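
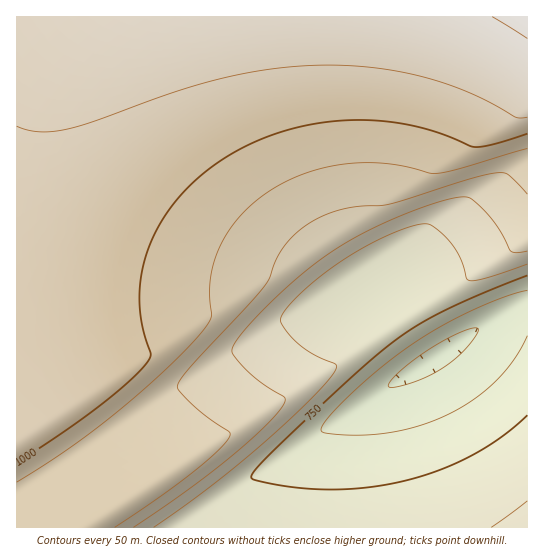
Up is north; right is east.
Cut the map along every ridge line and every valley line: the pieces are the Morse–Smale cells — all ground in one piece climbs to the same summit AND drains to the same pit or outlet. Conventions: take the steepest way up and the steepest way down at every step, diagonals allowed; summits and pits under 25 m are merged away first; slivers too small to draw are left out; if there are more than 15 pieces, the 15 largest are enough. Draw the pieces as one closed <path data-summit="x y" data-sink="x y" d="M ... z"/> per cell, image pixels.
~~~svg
<path data-summit="527 17" data-sink="434 357" d="M527 16l-511 1 1 511 264 0 2-31 5-32 4-12 6-6 183-120 32-20 15-6z"/><path data-summit="527 527" data-sink="434 357" d="M527 301l-14 6-32 20-183 120-6 6-4 12-5 32-2 30 246 1z"/>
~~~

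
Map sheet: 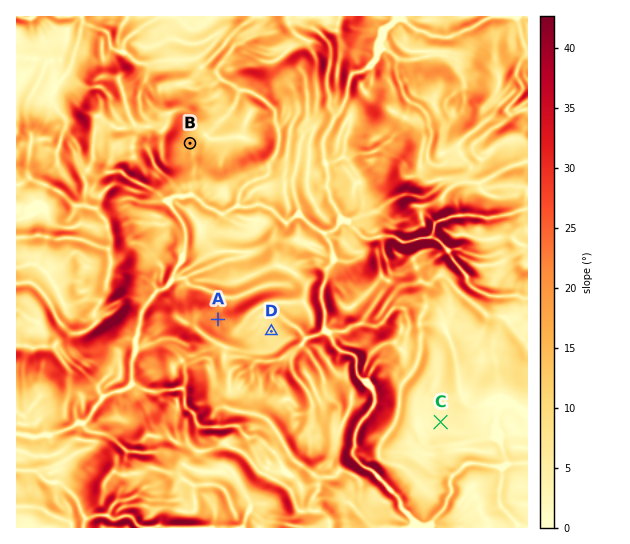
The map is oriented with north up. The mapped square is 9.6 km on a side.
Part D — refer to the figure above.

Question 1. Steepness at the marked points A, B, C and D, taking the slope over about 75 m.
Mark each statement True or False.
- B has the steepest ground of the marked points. False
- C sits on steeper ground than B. False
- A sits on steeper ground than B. True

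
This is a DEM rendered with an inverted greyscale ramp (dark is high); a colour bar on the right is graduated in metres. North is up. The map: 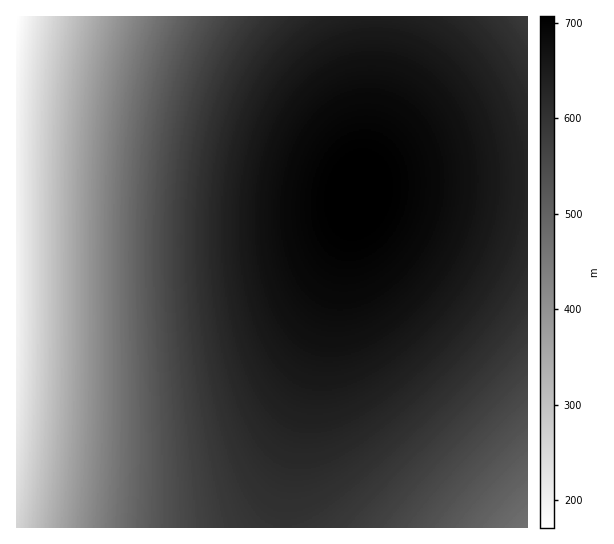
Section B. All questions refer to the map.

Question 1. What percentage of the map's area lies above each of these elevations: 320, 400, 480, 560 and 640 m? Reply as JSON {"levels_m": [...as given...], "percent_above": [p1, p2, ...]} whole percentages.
{"levels_m": [320, 400, 480, 560, 640], "percent_above": [91, 85, 77, 64, 33]}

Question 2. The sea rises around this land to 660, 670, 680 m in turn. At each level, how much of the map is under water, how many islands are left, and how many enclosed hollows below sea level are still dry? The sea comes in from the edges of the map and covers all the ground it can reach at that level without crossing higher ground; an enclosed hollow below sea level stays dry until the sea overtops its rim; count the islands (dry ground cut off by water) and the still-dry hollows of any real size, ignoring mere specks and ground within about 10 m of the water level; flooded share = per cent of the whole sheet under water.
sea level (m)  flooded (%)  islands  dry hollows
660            77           1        0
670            82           1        0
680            87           1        0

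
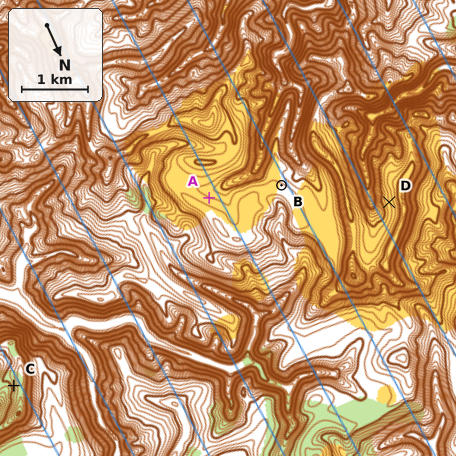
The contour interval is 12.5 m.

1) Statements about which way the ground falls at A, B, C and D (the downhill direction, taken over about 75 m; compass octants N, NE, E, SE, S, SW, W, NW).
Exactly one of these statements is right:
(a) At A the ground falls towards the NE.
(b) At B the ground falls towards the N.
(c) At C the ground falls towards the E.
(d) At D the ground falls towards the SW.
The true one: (c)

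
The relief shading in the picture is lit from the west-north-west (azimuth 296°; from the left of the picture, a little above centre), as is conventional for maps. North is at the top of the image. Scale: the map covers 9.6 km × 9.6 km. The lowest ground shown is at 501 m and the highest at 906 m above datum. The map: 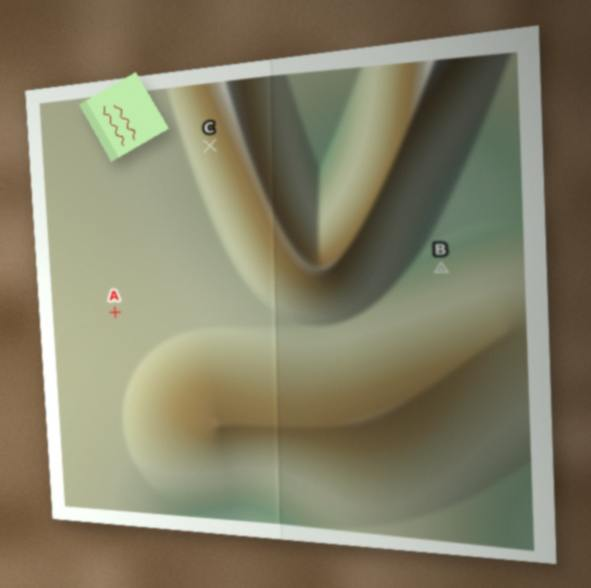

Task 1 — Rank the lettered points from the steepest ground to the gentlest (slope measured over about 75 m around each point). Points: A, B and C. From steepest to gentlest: C B A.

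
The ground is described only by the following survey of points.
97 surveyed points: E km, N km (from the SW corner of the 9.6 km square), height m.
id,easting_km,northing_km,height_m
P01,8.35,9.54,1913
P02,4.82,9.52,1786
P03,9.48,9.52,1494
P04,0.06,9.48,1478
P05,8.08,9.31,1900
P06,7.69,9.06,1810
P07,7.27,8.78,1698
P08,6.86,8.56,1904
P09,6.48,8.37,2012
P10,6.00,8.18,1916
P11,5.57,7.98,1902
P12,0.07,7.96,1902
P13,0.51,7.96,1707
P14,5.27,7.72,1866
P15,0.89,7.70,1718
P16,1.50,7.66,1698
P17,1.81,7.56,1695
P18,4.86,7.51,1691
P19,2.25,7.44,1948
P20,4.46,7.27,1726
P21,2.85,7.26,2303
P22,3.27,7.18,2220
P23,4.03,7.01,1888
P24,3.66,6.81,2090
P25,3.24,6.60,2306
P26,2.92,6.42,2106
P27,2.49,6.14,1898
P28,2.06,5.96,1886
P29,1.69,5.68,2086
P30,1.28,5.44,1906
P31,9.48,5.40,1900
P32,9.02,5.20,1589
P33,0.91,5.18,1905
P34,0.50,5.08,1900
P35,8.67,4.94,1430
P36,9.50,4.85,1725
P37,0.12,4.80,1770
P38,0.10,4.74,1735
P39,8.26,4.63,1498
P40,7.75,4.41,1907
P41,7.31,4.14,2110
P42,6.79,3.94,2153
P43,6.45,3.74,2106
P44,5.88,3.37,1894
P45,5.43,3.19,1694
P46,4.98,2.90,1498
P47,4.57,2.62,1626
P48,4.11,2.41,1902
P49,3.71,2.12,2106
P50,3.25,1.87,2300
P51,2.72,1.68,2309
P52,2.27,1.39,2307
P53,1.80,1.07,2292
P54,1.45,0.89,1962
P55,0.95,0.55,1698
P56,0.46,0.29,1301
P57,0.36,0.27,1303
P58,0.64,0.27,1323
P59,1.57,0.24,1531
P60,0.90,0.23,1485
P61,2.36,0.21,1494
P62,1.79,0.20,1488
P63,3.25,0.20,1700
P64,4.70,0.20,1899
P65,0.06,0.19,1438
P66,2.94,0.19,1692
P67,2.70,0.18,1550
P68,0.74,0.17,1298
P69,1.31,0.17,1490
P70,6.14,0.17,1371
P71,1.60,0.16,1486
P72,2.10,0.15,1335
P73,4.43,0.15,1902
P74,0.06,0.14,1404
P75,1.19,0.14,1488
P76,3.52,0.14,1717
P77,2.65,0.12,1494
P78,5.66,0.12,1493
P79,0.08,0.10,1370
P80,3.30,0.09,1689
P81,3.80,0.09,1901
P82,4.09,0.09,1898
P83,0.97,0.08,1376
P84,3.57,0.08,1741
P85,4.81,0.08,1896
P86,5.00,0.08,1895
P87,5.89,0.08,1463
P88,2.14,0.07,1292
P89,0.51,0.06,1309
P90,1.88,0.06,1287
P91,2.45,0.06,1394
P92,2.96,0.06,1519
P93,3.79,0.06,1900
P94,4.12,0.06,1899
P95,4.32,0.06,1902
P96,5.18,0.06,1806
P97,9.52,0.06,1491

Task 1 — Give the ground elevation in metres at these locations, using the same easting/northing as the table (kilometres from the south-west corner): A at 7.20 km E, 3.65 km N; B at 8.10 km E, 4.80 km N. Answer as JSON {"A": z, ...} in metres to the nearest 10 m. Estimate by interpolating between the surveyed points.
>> {"A": 2110, "B": 1510}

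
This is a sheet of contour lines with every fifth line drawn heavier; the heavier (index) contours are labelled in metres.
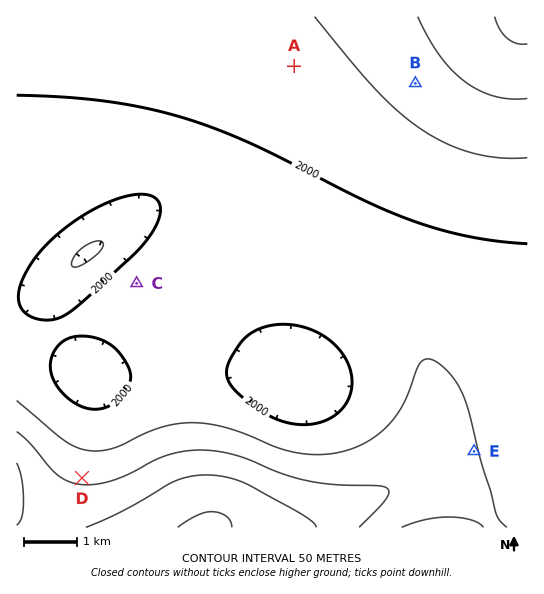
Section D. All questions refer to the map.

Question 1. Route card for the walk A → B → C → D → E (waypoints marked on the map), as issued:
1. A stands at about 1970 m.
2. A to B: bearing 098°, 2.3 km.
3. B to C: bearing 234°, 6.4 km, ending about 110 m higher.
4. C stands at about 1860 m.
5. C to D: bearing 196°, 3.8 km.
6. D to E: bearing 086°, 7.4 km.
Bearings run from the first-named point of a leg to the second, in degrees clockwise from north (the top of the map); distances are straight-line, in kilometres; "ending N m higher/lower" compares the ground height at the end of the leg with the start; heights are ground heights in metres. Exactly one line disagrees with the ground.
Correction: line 4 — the height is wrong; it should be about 2040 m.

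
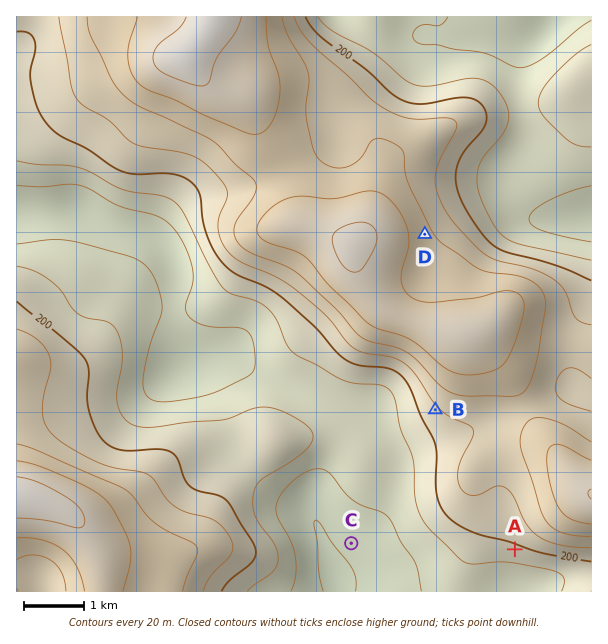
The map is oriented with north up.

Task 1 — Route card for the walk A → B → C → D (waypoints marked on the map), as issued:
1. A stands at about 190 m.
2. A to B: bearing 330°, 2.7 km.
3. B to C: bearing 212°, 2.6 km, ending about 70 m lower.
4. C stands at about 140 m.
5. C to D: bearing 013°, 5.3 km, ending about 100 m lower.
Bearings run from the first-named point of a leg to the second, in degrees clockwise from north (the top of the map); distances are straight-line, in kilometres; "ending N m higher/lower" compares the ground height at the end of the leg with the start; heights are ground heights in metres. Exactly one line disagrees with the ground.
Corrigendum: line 5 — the sense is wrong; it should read higher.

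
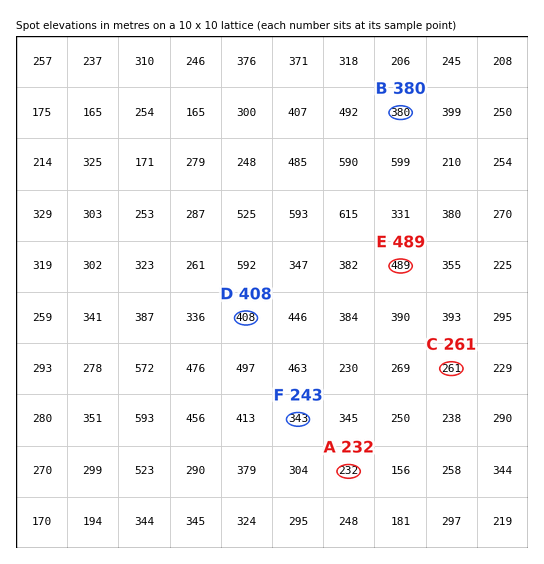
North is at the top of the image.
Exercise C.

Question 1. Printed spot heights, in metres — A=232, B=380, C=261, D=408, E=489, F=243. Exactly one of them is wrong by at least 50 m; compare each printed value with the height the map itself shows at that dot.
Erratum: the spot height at F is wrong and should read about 343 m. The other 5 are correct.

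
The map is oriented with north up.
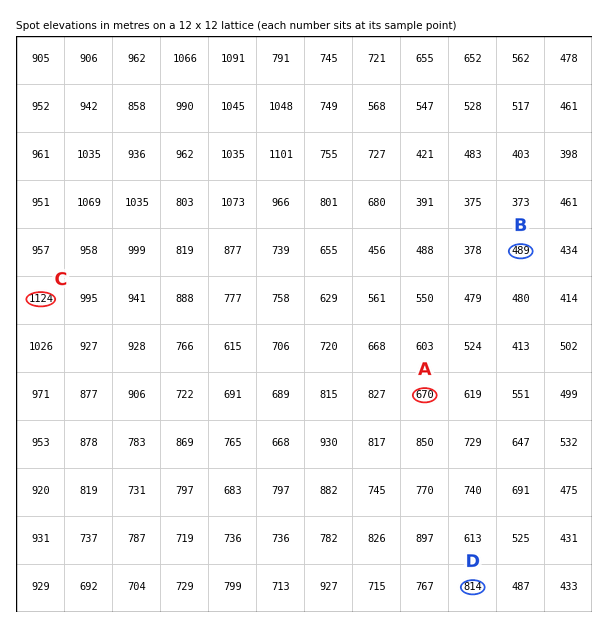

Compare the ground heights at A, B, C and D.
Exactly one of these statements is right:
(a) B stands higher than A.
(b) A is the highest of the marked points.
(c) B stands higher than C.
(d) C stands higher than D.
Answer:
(d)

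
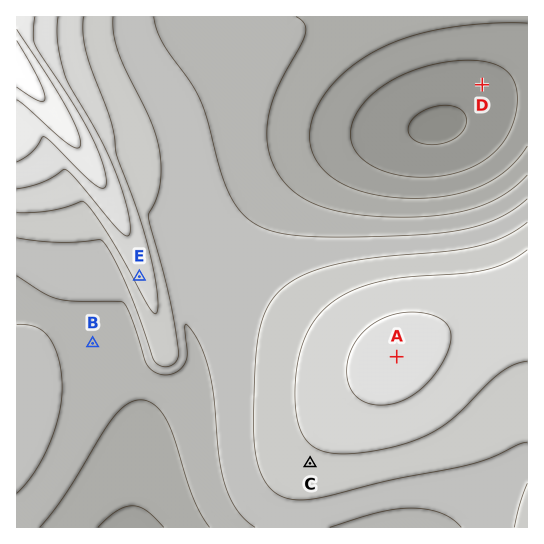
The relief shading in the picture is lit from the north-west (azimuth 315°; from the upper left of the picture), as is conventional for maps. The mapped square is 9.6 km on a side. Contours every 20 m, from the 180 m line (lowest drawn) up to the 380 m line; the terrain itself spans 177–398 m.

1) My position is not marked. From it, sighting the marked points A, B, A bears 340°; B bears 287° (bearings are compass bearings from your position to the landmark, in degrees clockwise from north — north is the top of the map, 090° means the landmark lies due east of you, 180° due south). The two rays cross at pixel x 429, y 446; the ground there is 295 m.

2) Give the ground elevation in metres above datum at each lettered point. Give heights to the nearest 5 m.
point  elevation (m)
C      295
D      190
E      305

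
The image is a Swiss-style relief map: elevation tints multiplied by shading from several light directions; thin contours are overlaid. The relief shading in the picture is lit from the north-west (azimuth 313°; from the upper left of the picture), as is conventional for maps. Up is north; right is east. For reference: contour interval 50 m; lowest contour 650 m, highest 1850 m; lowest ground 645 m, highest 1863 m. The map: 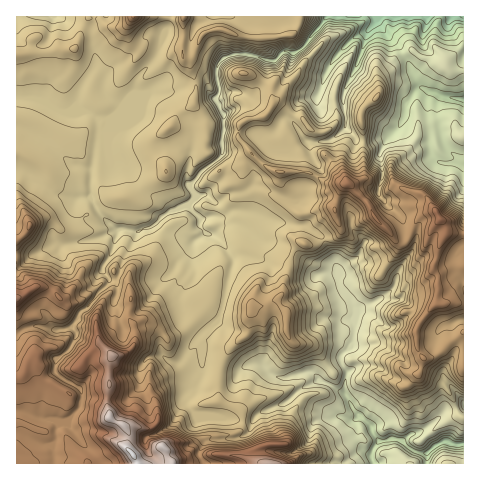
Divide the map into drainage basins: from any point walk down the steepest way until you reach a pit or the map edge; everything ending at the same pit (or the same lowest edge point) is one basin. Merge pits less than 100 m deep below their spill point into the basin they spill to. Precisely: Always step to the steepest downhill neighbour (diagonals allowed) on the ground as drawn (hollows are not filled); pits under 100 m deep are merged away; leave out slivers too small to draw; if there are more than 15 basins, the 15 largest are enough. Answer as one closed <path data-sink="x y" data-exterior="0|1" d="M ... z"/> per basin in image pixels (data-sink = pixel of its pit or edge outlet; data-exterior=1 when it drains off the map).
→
<path data-sink="463 17" data-exterior="1" d="M463 16l-374 0-15 33-17 0-7 3-34 3 1 409 243-1-16-6-14-2-22 0-12 7-19-2 9-3 15-16 7-4 24-2 9-5 1-18-5-4-20-6 1-23 3-16 9-14 18-16 4-25 14-3 16-11 8-36 6-12 4-2 15 1 25-13-6-26 8-18 5-5 7 1 7-4 4-5-4-63 18-18 0-19 20-19 10-5 4 0 10 7 21 6 7 7 12 0z"/><path data-sink="463 444" data-exterior="1" d="M348 183l-6 5-8 18 6 26-25 13-15-1-4 2-6 12-8 36-16 11-14 3-4 25-18 16-9 14-3 16-1 23 20 6 5 4-1 18-9 5-24 2-7 4-15 16-6 2 16 3 12-7 22 0 14 2 16 7 204-1 0-130-15 9-11 12-11 5-7-5-4-15 0-10 4-7 17-22 1-22-4-7 0-7 7-22 5-11-1-4-10-16-7 1-11 8-9 19-4 5-5 0-24-26-8-16z"/><path data-sink="463 99" data-exterior="1" d="M413 51l-14 5-20 19 0 19-18 18 4 63-4 5-11 5 17 17 8 16 24 26 5 0 4-5 11-21 14-7 4 2 10 19 17 2 0-163-13 0-7-7-21-6z"/><path data-sink="54 17" data-exterior="1" d="M88 16l-71 0-1 38 26-1 15-4 17 0 3-3z"/>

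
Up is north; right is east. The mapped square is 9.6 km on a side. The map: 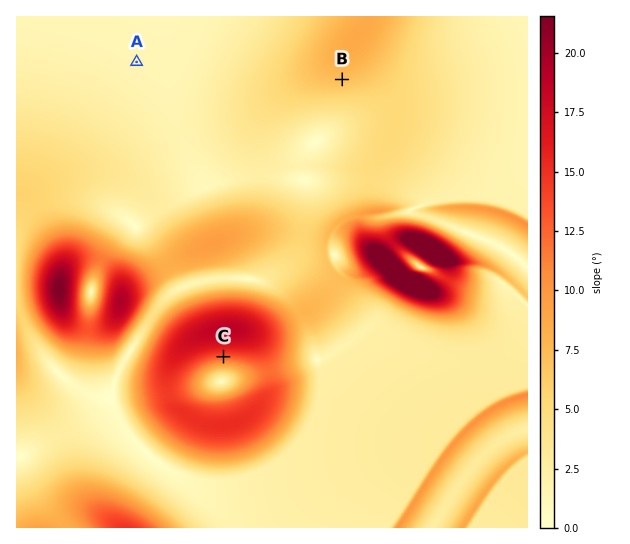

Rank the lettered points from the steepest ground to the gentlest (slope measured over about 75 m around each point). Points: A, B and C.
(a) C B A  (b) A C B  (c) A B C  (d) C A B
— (a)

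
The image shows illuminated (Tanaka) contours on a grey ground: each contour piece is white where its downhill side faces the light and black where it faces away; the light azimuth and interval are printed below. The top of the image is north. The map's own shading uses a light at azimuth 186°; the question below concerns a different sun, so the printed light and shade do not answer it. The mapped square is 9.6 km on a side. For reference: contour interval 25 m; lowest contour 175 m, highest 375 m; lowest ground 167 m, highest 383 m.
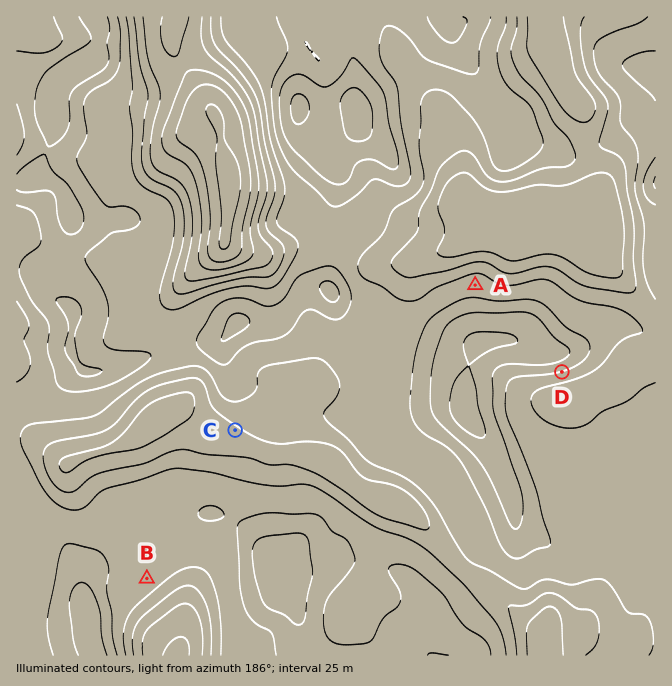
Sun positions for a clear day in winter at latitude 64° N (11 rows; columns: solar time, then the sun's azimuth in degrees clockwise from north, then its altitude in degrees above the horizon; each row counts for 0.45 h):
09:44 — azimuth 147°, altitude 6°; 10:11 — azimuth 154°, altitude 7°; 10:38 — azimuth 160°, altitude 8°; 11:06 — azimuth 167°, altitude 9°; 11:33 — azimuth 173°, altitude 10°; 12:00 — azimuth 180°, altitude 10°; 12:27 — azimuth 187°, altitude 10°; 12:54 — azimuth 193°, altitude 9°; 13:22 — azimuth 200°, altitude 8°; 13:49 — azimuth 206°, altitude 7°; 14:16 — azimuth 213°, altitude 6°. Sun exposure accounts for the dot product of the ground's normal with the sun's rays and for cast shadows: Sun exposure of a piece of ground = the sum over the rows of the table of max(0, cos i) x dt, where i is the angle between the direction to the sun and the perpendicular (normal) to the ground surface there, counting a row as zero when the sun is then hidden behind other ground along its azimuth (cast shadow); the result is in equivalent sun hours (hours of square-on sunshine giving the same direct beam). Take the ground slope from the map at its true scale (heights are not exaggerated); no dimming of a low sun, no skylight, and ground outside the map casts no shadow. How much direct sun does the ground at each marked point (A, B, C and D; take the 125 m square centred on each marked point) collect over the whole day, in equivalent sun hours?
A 0.5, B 0.8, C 0.9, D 1.4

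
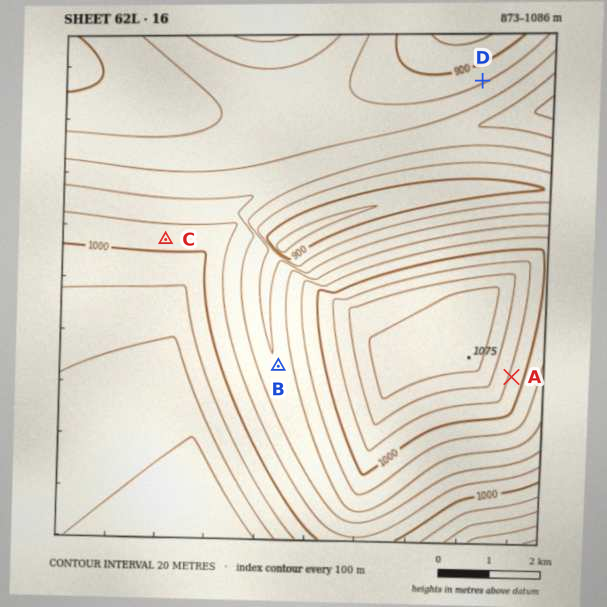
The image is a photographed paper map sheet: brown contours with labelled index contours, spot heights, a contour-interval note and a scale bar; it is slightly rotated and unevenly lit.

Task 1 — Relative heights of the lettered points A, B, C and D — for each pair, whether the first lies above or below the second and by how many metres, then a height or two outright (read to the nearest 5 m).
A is above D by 95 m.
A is above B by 75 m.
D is below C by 70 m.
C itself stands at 990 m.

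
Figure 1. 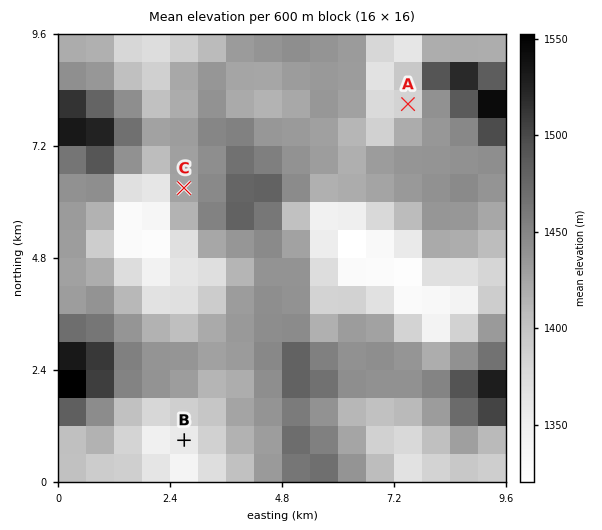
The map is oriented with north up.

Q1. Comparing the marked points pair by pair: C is higher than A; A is higher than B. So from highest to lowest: C A B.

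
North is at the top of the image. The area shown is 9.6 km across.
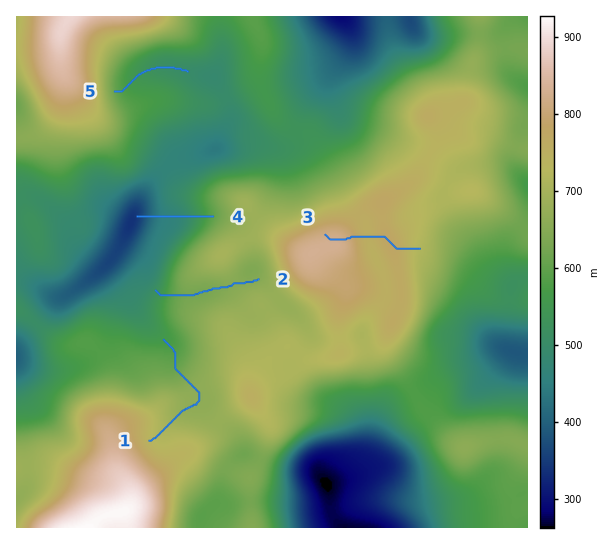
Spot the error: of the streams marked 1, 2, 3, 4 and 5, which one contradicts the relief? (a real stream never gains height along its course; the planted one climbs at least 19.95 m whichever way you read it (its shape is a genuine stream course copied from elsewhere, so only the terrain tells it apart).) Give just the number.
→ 3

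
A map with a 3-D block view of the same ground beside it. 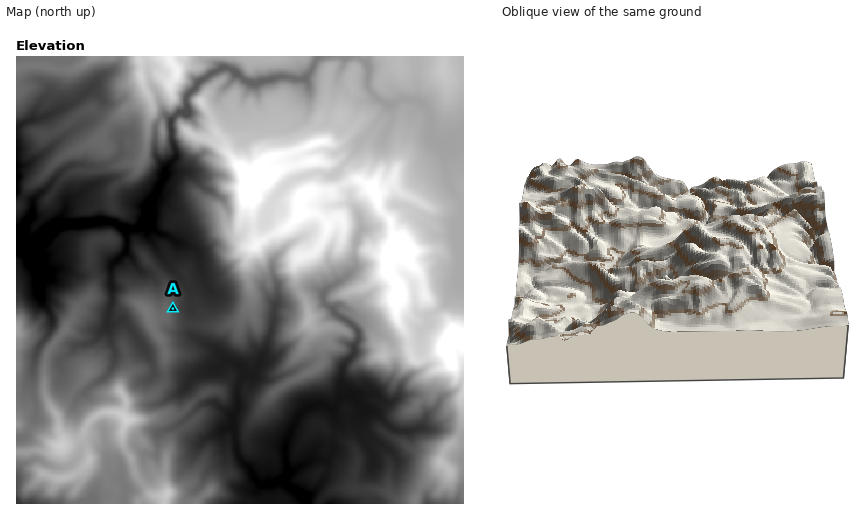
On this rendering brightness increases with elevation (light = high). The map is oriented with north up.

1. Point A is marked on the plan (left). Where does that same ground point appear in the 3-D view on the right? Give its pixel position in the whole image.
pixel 652 225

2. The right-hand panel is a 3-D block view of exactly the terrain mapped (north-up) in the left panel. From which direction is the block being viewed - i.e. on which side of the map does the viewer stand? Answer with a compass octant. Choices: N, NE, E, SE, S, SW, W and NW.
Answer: E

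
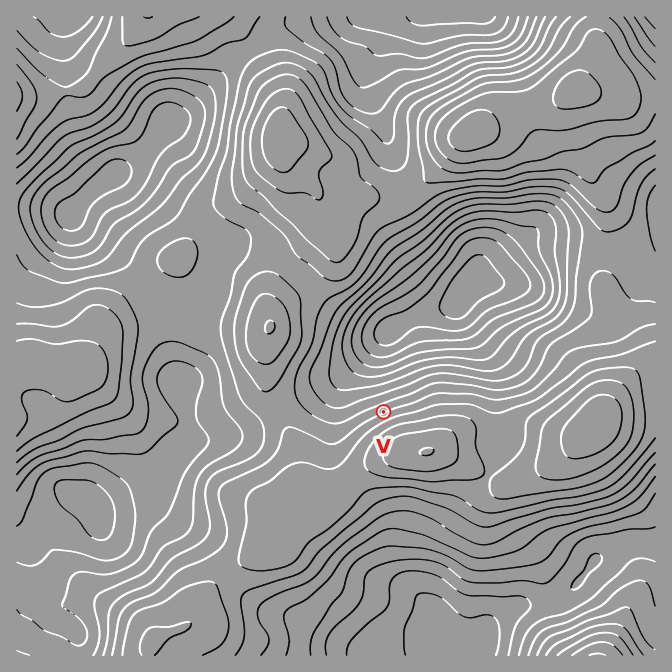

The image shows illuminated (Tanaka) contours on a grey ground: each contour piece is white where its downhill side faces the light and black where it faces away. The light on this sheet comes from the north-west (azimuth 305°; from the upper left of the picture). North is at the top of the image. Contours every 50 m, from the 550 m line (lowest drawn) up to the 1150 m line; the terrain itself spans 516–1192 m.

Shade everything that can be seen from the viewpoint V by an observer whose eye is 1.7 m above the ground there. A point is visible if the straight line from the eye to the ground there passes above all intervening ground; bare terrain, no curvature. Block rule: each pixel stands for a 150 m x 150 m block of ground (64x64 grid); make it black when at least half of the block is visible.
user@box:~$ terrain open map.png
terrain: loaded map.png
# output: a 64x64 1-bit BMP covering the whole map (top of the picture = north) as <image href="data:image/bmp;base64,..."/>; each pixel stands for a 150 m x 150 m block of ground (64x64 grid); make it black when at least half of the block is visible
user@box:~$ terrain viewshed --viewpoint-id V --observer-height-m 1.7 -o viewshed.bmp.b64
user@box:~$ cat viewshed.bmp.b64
<image width="64" height="64" href="data:image/bmp;base64,Qk0+AgAAAAAAAD4AAAAoAAAAQAAAAEAAAAABAAEAAAAAAAACAAATCwAAEwsAAAIAAAAAAAAA////AAAAAAAAAAAAAAAAAAAAAAAAAAAAAAAAAAAAAAAAAAAAAAAAAAAAAAAAAAAAAAAAAAAAAAAAAAAAAAAAAAAAAAAAAAAAAAAAAAAAAAAAAAAAAAAAAAAAAAAAAAAAAAAAAAAAAAAAAAAAAAAAAAAAAAAAAAAAAAAAAAAAAAAAAAAAAAAAAAAAAAAAAAAAAAAAAAAAAAAAAAAAAAAAAAAAAAgAAAAAAAAADAAAAADAAAAOAAAAAPgAAB8AAAAA/wAAH4wAAADv4AA//AAAAAfgAH/8AAAAB+AAf/wAAAAD4AB/8YAAAAPAAH/xAAAAA8AAf/AAAAABwAB/8AAAAACAAH/4AAAAAAAAf/+AAAAAAAA//8AD4AAAAD//4APwAAAAH//wA/AAAAAP//8H4AAAAAf////gAAAAD////8AAAAAf////wAAAAA/////gAAAAH/////AAAAA/f///+AAAAHg////4AAAB8D////AAAAPwH///4AAAAfAA///gAAAB+AD//8AAAAD4AH//wAAAADgAf//AAAAAHAD///wAAAAIAP+P/wAAAAAAgA/+AAAAAAAAD/4AAAAAAAAP+AAAAAAAAAfAAAAAAAAAAAAAAAAAAAAAAAAAAAAAAAAAAAAAAAAAAAAAOAAAAAAAAAAYAAAAAAAAAAwAAAAAAAAADAAAAAAAAA=="/>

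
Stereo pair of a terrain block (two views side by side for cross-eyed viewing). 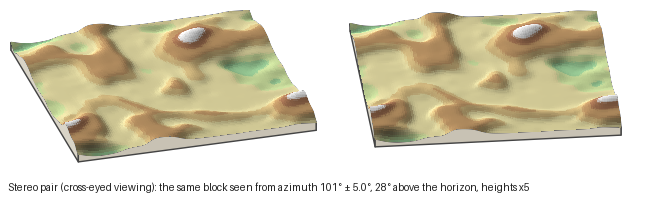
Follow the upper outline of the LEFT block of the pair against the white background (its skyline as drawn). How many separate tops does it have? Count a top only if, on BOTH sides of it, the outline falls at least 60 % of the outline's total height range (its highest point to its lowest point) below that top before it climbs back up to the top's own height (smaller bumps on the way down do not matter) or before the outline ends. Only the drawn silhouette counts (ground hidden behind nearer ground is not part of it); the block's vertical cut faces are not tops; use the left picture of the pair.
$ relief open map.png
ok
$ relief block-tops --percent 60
0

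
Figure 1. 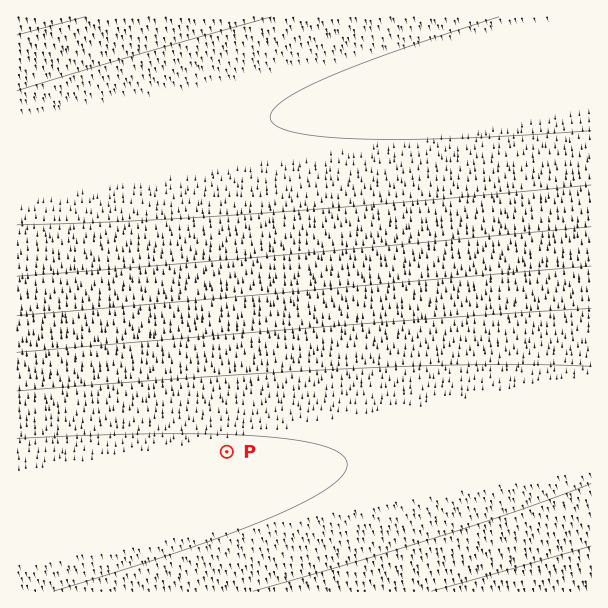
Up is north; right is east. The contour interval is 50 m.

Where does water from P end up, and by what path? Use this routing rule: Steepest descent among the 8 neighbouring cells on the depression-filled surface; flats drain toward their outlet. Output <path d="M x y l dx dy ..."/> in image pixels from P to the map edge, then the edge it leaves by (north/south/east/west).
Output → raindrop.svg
<path d="M227 452l0-314 13-13 15-2 2-1 7 0 2-2 7 0 2-1 7 0 2-2 7 0 2-1 15-2 1-1 8 0 1-2 8 0 1-1 8 0 1-2 8 0 1-1 6 0 2-2 7 0 2-1 16-2 2-1 15-2 1-1 8 0 1-2 8 0 1-1 6 0 2-2 16-1 2-2 6 0 1-1 8 0 1-2 6 0 2-1 16-2 2-1 6 0 1-2 8 0 1-1 6 0 2-2 7 0 2-1 6 0 1-2 8 0 1-1 6 0 2-2 7 0 2-1 15-2 1-1 6 0 2-2 6 0 1-1 8 0 1-2 3 0"/>
exit: east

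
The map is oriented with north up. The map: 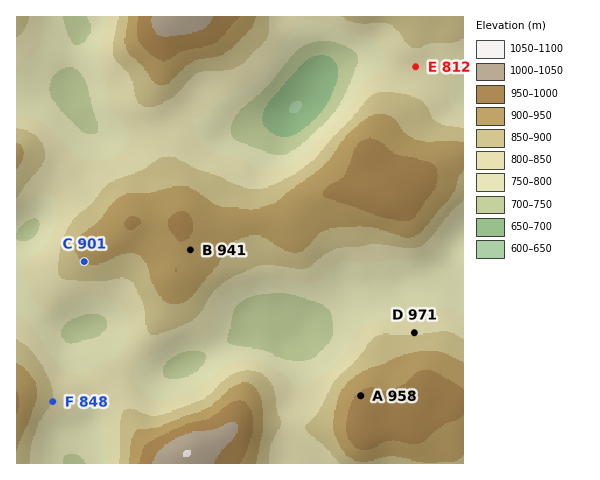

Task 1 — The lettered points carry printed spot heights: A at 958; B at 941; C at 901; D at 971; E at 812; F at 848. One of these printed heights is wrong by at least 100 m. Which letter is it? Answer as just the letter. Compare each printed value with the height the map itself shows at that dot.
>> D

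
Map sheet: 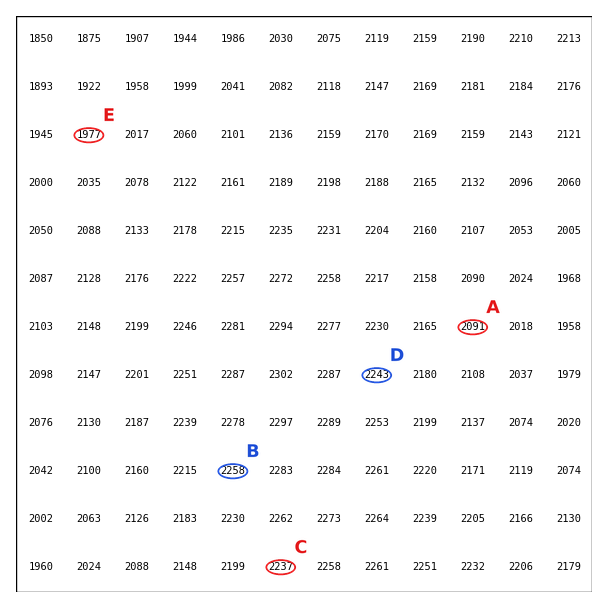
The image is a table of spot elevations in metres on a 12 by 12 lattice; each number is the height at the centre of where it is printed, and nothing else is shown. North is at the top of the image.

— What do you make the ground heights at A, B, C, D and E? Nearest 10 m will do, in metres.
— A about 2090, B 2260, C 2240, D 2240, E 1980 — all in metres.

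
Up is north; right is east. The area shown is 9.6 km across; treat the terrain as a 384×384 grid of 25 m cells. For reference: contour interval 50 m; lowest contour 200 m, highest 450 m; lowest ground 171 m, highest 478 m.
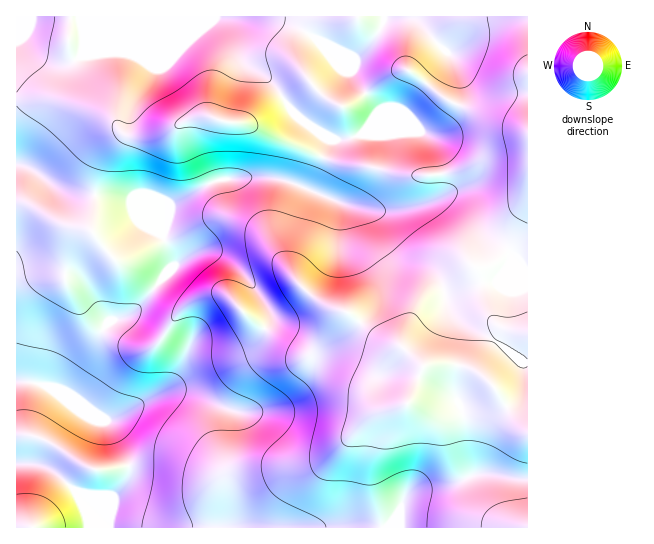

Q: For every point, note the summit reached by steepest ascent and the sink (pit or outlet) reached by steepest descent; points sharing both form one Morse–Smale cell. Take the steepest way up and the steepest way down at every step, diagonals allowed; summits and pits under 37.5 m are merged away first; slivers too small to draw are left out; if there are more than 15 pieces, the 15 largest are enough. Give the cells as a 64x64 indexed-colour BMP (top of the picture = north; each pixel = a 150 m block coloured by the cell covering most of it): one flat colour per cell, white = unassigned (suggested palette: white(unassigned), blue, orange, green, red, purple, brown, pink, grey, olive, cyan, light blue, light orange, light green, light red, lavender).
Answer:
<image width="64" height="64" href="data:image/bmp;base64,Qk12CAAAAAAAAHYAAAAoAAAAQAAAAEAAAAABAAQAAAAAAAAIAAATCwAAEwsAABAAAAAAAAAA////ALR3HwAOf/8ALKAsACgn1gC9Z5QAS1aMAMJ34wB/f38AIr28AM++FwDox64AeLv/AIrfmACWmP8A1bDFADMzMzMxERERERERERERERERERERERERERERERERERERMzMzMzEREREREREREREREREREREREREREREREREREREzMzMzMRERERERERERERERERERERERERERERERERERETMzMzMRERERERERERERERERERERERERERERERERERERMzMzMxEREREREREREREREREREREREREREREREREREREzMzMRERERERERERERERERERERERERERERERERERERETMzMRERERERERERERERERERERERERERERERERERERERMzMRERERERERERERERERERERERERERERERERERERERERERERERERERERERERERERERERERERERERERERERERERERERERERERERERERERERERERERERERERERERERERERERERERERERERERERERERERERERERERERERERERERERERERERERERERERERERERERERERERERERERERERERERERERERERERERERERERERERERERERERERERERERERERERERERERERERERERERERERERERERERERERERERERERERERERERERERERERERERERERERERERERERERERERERERERERERERERERERERERERERERERERERERERERERERERERERERERERERERERERERERERERERERERERERERERERERERERERERERERERERERERERERERERERERERERERERERERERERERERERERERERERERERERERERERERERERERERERERERERERERERERERERERERERERERERERERERERERERERERERERERERERERERERERERERERERERERERERERERERERERERERERERERERERERERERERERERERERERERERERERERERERERERERERERERERERERERERERERERERERERERERERERERERERERERERERERERERERERERERERERERERERERERERERERERERERERERERERERERERERERERERERERERERERERERERERERERERERERERERERERERERERERERERERERERERERERERERERERERERERERERERERERERERERERERERERERERERERERERERERERERERERERERERERERERERERERERERERERERERERERERERERERERERERERERERERERERERERERERERERERERERERERERERERERERERERERERERERERERERERERERERERERERERERERERERERERERERERERERERERERERERERERERERERERERERERERERERERERERERERERERERERERERERERERERERERERERERERERERERERERERERERERERERERERERERERERERERERERERERERERERERERERERERERERERERERERERERERERERERERERERERERERERERERERERERERERERERERERERERERERERERERERERERERERERERERERERERERERERERERERERERERERESIRERERERERERERERERERERERERERERERERERERERESIhERERERERERERERERERERERERERERERERERERERESIiERERERERERERERERERERERERERERERERERERERERIiIhEREREREREREREREREREREREREREREREREREREiIiIiIREREREREREREREREREREREREREREREREiIiIiIiIiIiIREREREREREREREREREREREREREREREiIiIiIiIiIiIiIhERERIiIRERERERERERERERERERIiIiIiIiIiIiIiIiIiIiIiIiERERERERERERERERESIiIiIiIiIiIiIiIiIiIiIiIiIRERERERERERERERERIiIiIiIiIiIiIiIiIiIiIiIiIhEREREREREREREREREiIiIiIiIiIiIiIiIiIiIiIiIiIRERERERERERERERESIiIiIiIiIiIiIiIiIiIiIiIiIhERERERERERERERERIiIiIiIiIiIiIiIiIiIiIiIiIhEREREREREREREREREiIiIiIiIiIiIiIiIiIiIiIiIRERERERERERERERERESIiIiIiIiIiIiIiIiIiIiIiIRERERERERERERERERERIiIiIiIiIiIiIiIiIiIiIiIREREREREREREREREREREiIiIiIiIiIiIiIiIiIiIiIhERERERERERERERERERESIiIiIiIiIiIiIiIiIiIiIhERERERERERERERERERERIiIiIiIiIiIiIiIiIiIiIhEREREREREREREREREREREiIiIiIiIiIiIiIiIiIiIhERERERERERERERERERERESIiIiIiIiIiIiIiIiIiIRERERERERERERERERERERERIiIREiIiIiIiIiIiIiIREREREREREREREREREREREREiEREREREREiIiIiIiIhERERERERERERERERERERERESEREREREREREiIiIiIhERERERERERERERERERERERERERERERERERERESIiIiERERERERERERERERERERERERERERERERERERERESIiERERERERERERERERERERERERERERERERERERERERESERERERERERERERERERERERERER"/>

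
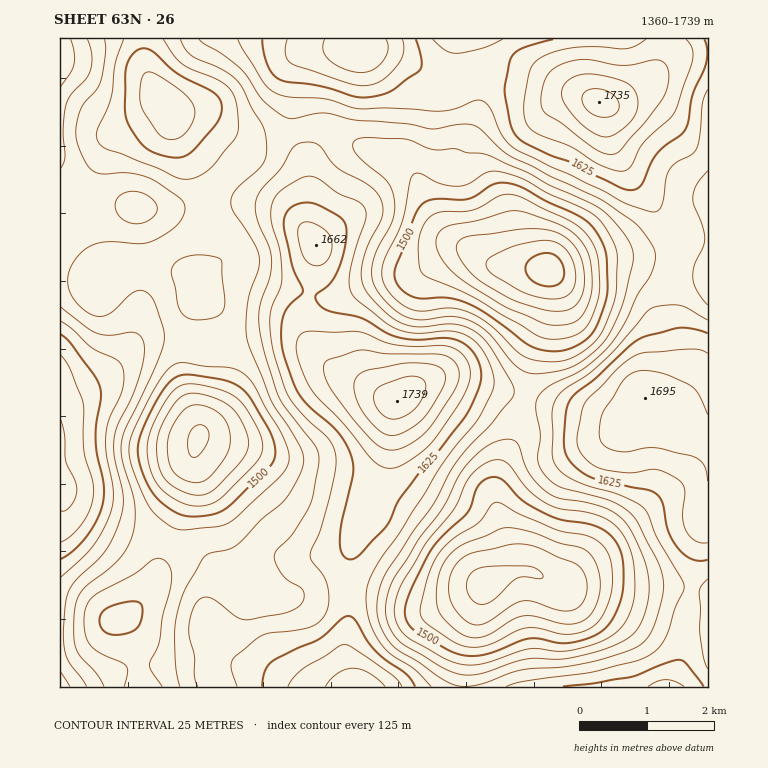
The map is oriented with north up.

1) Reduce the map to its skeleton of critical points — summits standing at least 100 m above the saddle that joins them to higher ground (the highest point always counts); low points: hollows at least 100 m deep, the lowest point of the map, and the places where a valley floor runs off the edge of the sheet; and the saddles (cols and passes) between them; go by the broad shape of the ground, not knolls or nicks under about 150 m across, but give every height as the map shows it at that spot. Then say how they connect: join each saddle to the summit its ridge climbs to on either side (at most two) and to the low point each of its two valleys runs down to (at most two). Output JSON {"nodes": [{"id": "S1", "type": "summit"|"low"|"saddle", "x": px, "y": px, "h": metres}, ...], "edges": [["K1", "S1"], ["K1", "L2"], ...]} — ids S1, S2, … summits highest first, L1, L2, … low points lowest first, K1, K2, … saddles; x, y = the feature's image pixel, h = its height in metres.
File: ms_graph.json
{"nodes": [
{"id": "S1", "type": "summit", "x": 397, "y": 399, "h": 1739},
{"id": "S2", "type": "summit", "x": 599, "y": 102, "h": 1735},
{"id": "S3", "type": "summit", "x": 645, "y": 398, "h": 1695},
{"id": "S4", "type": "summit", "x": 67, "y": 487, "h": 1679},
{"id": "L1", "type": "low", "x": 547, "y": 269, "h": 1360},
{"id": "L2", "type": "low", "x": 486, "y": 585, "h": 1392},
{"id": "L3", "type": "low", "x": 199, "y": 438, "h": 1396},
{"id": "K1", "type": "saddle", "x": 348, "y": 590, "h": 1614},
{"id": "K2", "type": "saddle", "x": 674, "y": 261, "h": 1584},
{"id": "K3", "type": "saddle", "x": 294, "y": 131, "h": 1571},
{"id": "K4", "type": "saddle", "x": 525, "y": 398, "h": 1570},
{"id": "K5", "type": "saddle", "x": 206, "y": 201, "h": 1539},
{"id": "K6", "type": "saddle", "x": 169, "y": 539, "h": 1532}],
"edges": [["K1", "S1"], ["K1", "L2"], ["K1", "L3"], ["K2", "S2"], ["K2", "S3"], ["K2", "L1"], ["K3", "S1"], ["K3", "S2"], ["K3", "L1"], ["K3", "L3"], ["K4", "S1"], ["K4", "S3"], ["K4", "L1"], ["K4", "L2"], ["K5", "S1"], ["K5", "S4"], ["K5", "L3"], ["K6", "S1"], ["K6", "S4"], ["K6", "L3"]]}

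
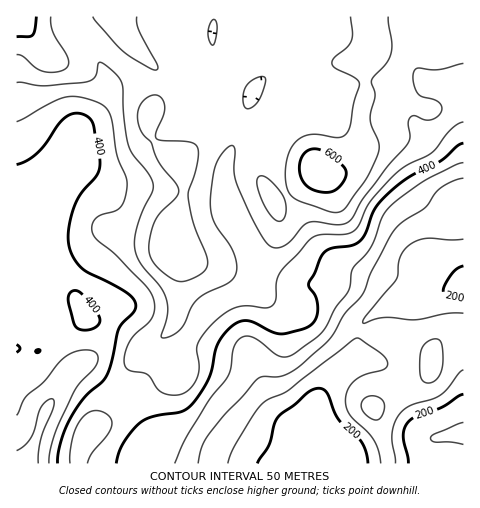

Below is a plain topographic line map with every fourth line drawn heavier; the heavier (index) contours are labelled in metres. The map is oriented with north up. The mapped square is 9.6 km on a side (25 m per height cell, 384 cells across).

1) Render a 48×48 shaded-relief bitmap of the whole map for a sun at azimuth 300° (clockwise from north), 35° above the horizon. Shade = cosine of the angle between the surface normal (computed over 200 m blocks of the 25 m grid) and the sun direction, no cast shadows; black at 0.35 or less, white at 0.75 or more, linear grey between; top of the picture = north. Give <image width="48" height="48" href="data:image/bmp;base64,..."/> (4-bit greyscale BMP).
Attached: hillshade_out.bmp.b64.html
<image width="48" height="48" href="data:image/bmp;base64,Qk32BAAAAAAAAHYAAAAoAAAAMAAAADAAAAABAAQAAAAAAIAEAAATCwAAEwsAABAAAAAAAAAAAAAAABEREQAiIiIAMzMzAERERABVVVUAZmZmAHd3dwCIiIgAmZmZAKqqqgC7u7sAzMzMAN3d3QDu7u4A////AHnP7JdlVmeIhlVmZWZ3d4iIiavKZFeJmHjO/adlVWeIhlVmZWZnd4iIiau5VFeJmVe+/rhlRVZ4dlRWZVZmd4iImaqnRFeImVad/9p1VVZ3dlRWZVZmZ4iJmZmGM1Z4iFWM/+yXZmZndlRWZVVVZ3iZqpl1MjVmd1Vq7/2oh3d2ZUNFZVVVVmeau6l1QzREVlVYzu25mIiHZTI1ZVVVVVeazMqHZUQzRWVGne26mZmYdTIkVVVVREaKvMuYiHZDNHZEe93LmImZhkIkVVZmUzR5q7upmZhkM4dUWL3cuYiamGMjVmd3VDNXmqqqqql1RIhkRYvN24eJmXU0VmeIZDNGeZmZqrqGVYh1RGis3ah3iHZEVWiYdTI0Z4mZmqqXZYmHZVaK3tqHZmZERWiYdUIjV4iZmaqXZpmZh3Z4vdy5dVVUNGiIdlMiRomZmaqod5mamYd4m93bllVUNGeHd2QhJXmqmau6mJmZqpiImrzcp1VlRFd3d3ZCE2iZmau7qomZqpiIiavduGVmVWd3Z4dTIjV4mZqruoiZqpiIiZvMuGVmZmd2Z4h1MjRXeIiJqoiaqpiIiZq7qGVWZ3d2ZniGVDRWd3d3iIiZqpiIiZqql2VVZ3dmVniHZURWd3dmd4mZqpiImaqph2ZmZnd2VWd3dlRFeId2Z4iZmpmImauph3ZmZ3h2VFZmZlQ0Z4h3d4iZqqmZmry6mHZnd4iHVEVWZlMzVnd3d4iZqqmZmrzLmHZneImYZDRVVUMjRWd3d4iZq7qZmszLmHZniJmYZDRVVCIjRWZ3d4iJq7upms3LqGZniJqpdUVVQxEjVWZ3d4iJq7uqq83MqGZniZqpdlZmUgATVmd4iIiJqru6q8zMuXVniaqpd3d3UwACRWZ4iIiJmruqq7zMuXVniauoiIh3UxAAJFVniIiImqqqqru7qXVXiruYmph2ZCAAEjRWd3d4maqrqqqqqGVXmrqZq7l3ZkIQEiM0VXd3iZq7uqqqmGRXmrqZvMqHd2QiIjIiNHd3iJqru6qqqGVWirqZvduYiHZDM0MyNHZmeJmry6qqqYZWeaqZvNuYmZdlVVVDNHZmeJmrzLqZqph2eaqYq8upmph2ZmZURHZmZ4mrzMmHiamHeKqYiqqqqph3d3dkRHdlZ4mrzcp2eJmYeJqpiJmaqph3d4h1RHdlVniazMuGZ4mZiJq6h3iZqph2Z4iGZXdlVWeJrMuXZniZmIm7mHeJqph2Z4mId3dlVWd4m7uodniJmImrqXd4mqh3Z3iIh3dlVWZ4mqqYd3eImIibuod4mZiHd3iId4h2VWZ4mamYd3eImIiKuqmIiIh2Z3h3d5mHZWZ4mZmId3iImYd4mqqZmYdlVoiHZpmXZmeJmYiIiIiJmZh3iaqqqphlVomHZoiHZneJmYd3iIiJmqmHiJqqu7p1RoqYd3d2Z3iJmHd3iIiJmqmIiJmaq7qFVpqod2ZVeIiZmHd3iIiJmamIiIiZq7p1V5qYh1VFeIiZh2d3iIiImZmIiIiJq7p1V5qYiA=="/>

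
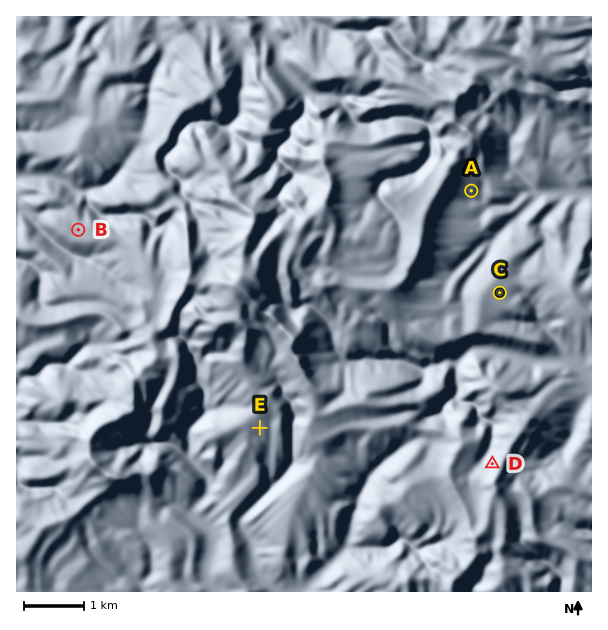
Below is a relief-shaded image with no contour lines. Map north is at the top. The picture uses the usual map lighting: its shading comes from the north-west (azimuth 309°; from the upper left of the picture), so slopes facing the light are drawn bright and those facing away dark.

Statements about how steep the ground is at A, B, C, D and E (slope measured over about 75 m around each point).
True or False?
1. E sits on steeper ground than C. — True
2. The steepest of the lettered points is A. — False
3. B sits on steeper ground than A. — False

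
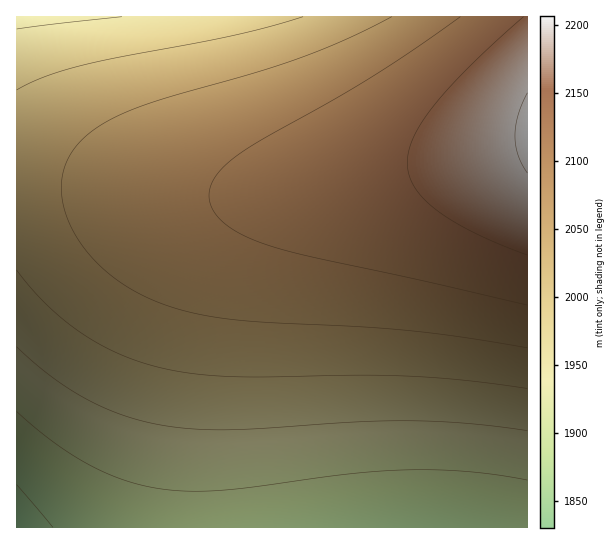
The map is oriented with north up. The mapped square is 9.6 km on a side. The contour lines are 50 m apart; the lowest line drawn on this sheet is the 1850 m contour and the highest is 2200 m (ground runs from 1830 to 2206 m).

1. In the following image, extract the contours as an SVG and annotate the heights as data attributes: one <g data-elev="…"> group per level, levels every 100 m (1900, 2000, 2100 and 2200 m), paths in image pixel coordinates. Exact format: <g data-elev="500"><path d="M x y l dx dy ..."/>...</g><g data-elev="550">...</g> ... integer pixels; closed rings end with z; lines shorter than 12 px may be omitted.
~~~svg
<g data-elev="1900"><path d="M17 412l37 30 36 23 36 16 37 8 28 2 32-1 125-16 59-4 60 2 60 8"/></g><g data-elev="2000"><path d="M17 270l30 35 18 16 18 13 38 21 21 8 21 5 34 6 37 3 129-2 56 2 51 4 57 7"/><path d="M303 17l-70 19-154 30-34 11-28 13"/></g><g data-elev="2100"><path d="M460 17l-89 60-109 62-25 16-14 12-9 12-5 12 1 11 6 12 12 12 18 11 24 9 41 11 216 48"/></g><g data-elev="2200"><path d="M527 93l-9 22-3 20 3 20 9 18"/></g>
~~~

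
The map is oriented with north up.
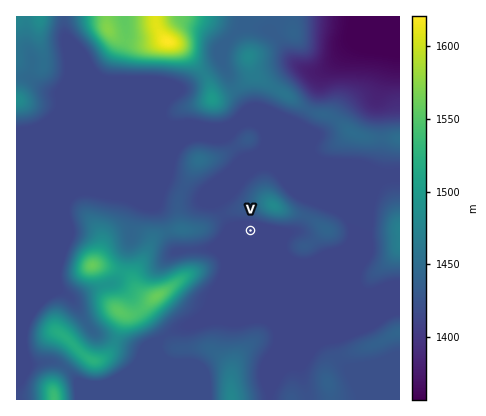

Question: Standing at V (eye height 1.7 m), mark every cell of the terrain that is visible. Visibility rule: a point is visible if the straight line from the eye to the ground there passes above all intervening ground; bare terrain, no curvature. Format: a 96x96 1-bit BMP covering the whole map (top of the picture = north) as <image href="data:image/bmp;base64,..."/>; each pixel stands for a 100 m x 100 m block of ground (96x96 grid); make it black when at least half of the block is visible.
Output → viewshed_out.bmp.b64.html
<image width="96" height="96" href="data:image/bmp;base64,Qk2+BAAAAAAAAD4AAAAoAAAAYAAAAGAAAAABAAEAAAAAAIAEAAATCwAAEwsAAAIAAAAAAAAA////AAAAAAAAAAAAAAAAwDxwAAAAAAAAAAADwD/wAAAAAAAAAAAHwD/wAAAAAAAAAAAHgD/4AAAAAAAAAAAHgD/8AAAAAAAAAAAPgB/+AAAAAAAAAAAPgB//AAAAAAAAAAAPgD//AAAAAAAAAAAPgD/+AAAAAAAAAAAfgD/+AAAAAAAAAAAfgD//AAAAAAAAAAA/wD//4AAAAAAAAAB/wH///AAAAAAAAf//4H///4AAAAAAA///8H///+AAAAAAAf///H////gAAAAAAH////////4AAAAAAB////////8AAAAAAA////////8AAAAAAAf///////8AAAAAAAf///////8AAAAAAAP///////wAAAAAAAH///////AAAAAAAAf//////8AAAAAAAAP//////4AAAAAAAAH//////gAAAAAABgD/////+AAAAAAABgB/////4AAAAAAB4AB/////wAAAAAAD4OB/////AAAAAAAD8P/////8AAAAAAYH8P/////4AAAAAA/H+P/////gAAAAAA/n/P////+AAAAAAB/D//////4AAAAAAB/B//////wAAAIAAA+A/D////wAAAYAAA+AeA////4AAAcAAAcAcAP///8AAAcAAAAAAAP///+AAAcAAAAAAAP////4AAMAAAAAAAP////4AAMAAAAAAAP////4AAMAAAAAAAH////wAAEAAAAAAAH///PgAAAAAAAAAAB//+AAAAAAAAAAAAAD/8AAAAAAAAAAAAAAf4AAAAAAAAAAAAAAHgAAAAAAAAAAAEAAAAAAAAAAAAAAAGAAAAAAAAAAAAAAAGAAAAAAAAAAAAAAACAAAAAAAAAAAAAAAAAAAAAAAAAAAAAAAAAAAAAAAAAAAAAAAAAAAAAAAAAAAAAAAAAAAAAAAAAAAAAAAAgAAAAAAAAAAAAAAAYAAAAAAAAAAAAAAAYAAAAAAAAAAAAAAAAAAAAAAAAAAAAAAAAAAAAAAAAAAAAAAAAAAAAAAAAAAAAAAAAAAAAAAAAAAAAAAAAAAAAAAAAAAAAAAAAAAAAAAAAAAAAAAAAAAAAAAAAAAAAAAAAAAAAAAAAAAAAAAAAAAAAAAAAAAAAAAAAAAAAAAAAAAAAAAAAAAAAAAAAAAAAAAAAAAAAAAACAAAAAAAAAAAAAAADgAAAAAAAAAAAAAADwAAAAAAAAAAAAAABgAAAAAAAAAAAAAABgAAAAAAAAAAAAAAAAAAAAAAAAAAAAAAAAAAAAAAAAAAAAAAAAAAAAAAAAAAAAAAAAAAAAAAAAAAAAAAAAAAAAAAAAAAAAAAAAAAAAAAAAAAAAAAAAAAAAAAAAAAAAAAAAAAAB/4AAAAAAAAAAAAA//+AAAAAAAAAAAAD///AAAAAAAAAAAAH///AAAAAAAAAAAAPgH/AAAAAAAAAAAAPAAHAAAAAAAAAAAAPAAAAAAAAAAAAAAAGAAAAAAAAAAAAAAAAAAAAAAAAAAAAAAAAAAAAAAAAAAAAAAAAAAAAAAAAAAAAAAAAAAAAAAAAAAAA="/>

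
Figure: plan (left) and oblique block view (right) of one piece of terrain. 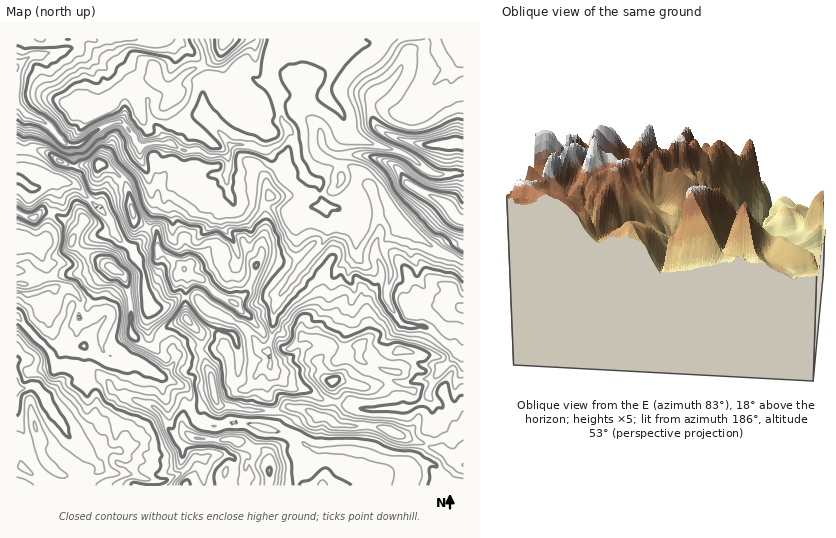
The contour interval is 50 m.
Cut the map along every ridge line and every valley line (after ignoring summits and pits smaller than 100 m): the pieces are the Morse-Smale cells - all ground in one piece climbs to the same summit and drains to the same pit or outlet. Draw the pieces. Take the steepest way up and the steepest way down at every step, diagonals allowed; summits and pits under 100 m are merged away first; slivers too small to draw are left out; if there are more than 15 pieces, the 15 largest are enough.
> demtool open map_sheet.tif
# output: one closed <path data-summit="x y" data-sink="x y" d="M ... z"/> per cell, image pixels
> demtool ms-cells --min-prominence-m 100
<path data-summit="334 380" data-sink="17 67" d="M287 129l-3 10-6 6-9 5-7 0-11-5-20 0-4 11 1 13-3 5-43 2-8 6-9 14 0 7 7 13 0 21 3 4 6 1 16-3 12-11 5-11 8-4-1 10 3 6 9 11 5 12 1 6-2 9 3 7 8 7 24 13 8 1-6 14-2 29-5 14-8-5-4-7-12-14-19-9-1 2-4 9 0 8 12 26 1 22 7 5 7 0 7-6 5-10 12-7 2 5 9 9 11 8 14 1 16 11 40 9 47-1 11-5 8-8 5 6 7 3 6 0 7-3 3-19 8-13 0-15-6-1-31-26-24-3-15-22-1-14 3-9 0-11-6-17 0-7 16-20-4-3-16-35-11-12-11-2-12-7-17 4-7 6-3 7-10-3-5-5-7-15-3-20z"/><path data-summit="224 39" data-sink="17 67" d="M271 38l-155 0-6 4-14-2-4-2-23 0-1 9-2 3-11 3-23 3-16 11 0 37 11 11 19 8 20 21 3 1 13-2 23-17 17-4 12 13 6 11 11-3 20 0 15 8 14-1 8 6 17 1 5-3 1-8 5-2 15 1 11 5 7 0 9-5 9-11 0-7-6-10-5-22-9-20 0-19z"/><path data-summit="453 214" data-sink="17 67" d="M435 38l-99 0-7 6 7 3 2 10-4 14-6 14 0 8-28-3-24 8 6 22 12 19 3 20 7 15 5 5 10 3 7-11 13-6 7 0 12 7 11 2 11 12 16 35 4 4 35 24 28 13 1-88-27 0-11-4-14-12-13-7-44-13-8-6-5-18 7-5 19-6 9 1 20 9 12 0 5-3 17-24 19-17-12-18z"/><path data-summit="334 380" data-sink="17 389" d="M18 317l-2 0 0 168 169 1 4-6 0-5-4-5-23 11-42-8 4-9 0-7-5-7 1-2 4-5 7-3 27-29-10-7-35-12-4-9-6-5-16 5-14-11-18-3-5-17z"/><path data-summit="185 270" data-sink="17 67" d="M171 143l-20 0-10 3-1 3 0 7 9 23 5 32-8 22-13 18 11 24 4 28 3 5 11 0 18-11 16 1 11 11 36 17 12 14 4 7 8 5 5-14 2-29 6-14-8-1-24-13-8-7-3-7 2-9-1-6-5-12-9-11-3-15-7 3-5 11-12 11-19 3-6-5 0-21-7-13 0-7 11-17 6-3 10-2 31 2 5-7 0-10-4-3-16 0-8-6-14 1z"/><path data-summit="390 431" data-sink="17 67" d="M463 369l-7 13-3 19-7 3-6 0-7-3-5-6-8 8-11 5-25 1-22 0-36-8-17-11-19-3-18-15-5 20 7 13 1 13-2 8-4 3 25 7 12 9 14 6 31-1 48 12 7 3 5 8 14-9 7 0 15 16 16 2z"/><path data-summit="334 380" data-sink="17 244" d="M52 213l-2 1-5 25-5 7-11-3-13 2 0 71 34 36 5 17 18 3 14 11 16-5 6 5 4 9 35 12 11 7 6-6-4-29-25-15-19-6-6 1-9-6 0-14 10-17 0-7-8-3-15 10-7 0-3-2 1-17-3-6-11-8-14 2-2-2-1-13-5-10 4 1 19-1 12-13-7-6 0-5 5-7-1-3-7-7z"/><path data-summit="270 471" data-sink="17 67" d="M193 414l-5 1-6 7 2 9 6 4-8 8 0 23 3 4 10-12 8 1 3 5-2 10 0 12 203 0 5-11-3-7-10-6-48-12-36 0-27-16-43-11-18 0-10 3-13-1-7-3z"/><path data-summit="463 144" data-sink="17 67" d="M449 70l-18 16-11 19-8 7-15 1-20-9-9-1-26 10 5 19 14 9 38 10 34 22 30 0 1-101-9 1z"/><path data-summit="463 308" data-sink="17 67" d="M402 225l-18 19 0 7 6 17 0 11-3 9 1 14 15 22 24 3 31 26 5 0 1-90-29-14z"/><path data-summit="132 210" data-sink="17 67" d="M122 122l-17 4-23 17-9 2-1 10 2 11 25 0-5 28-4 6 17 16 9 20 16 13 15-18 7-20 0-9-6-28-8-18 1-9-5-5-2-7z"/><path data-summit="115 270" data-sink="17 244" d="M80 249l-13 14-22 1 4 9 1 13 2 2 14-2 11 8 3 6-1 17 3 2 7 0 15-10 8 3 0 7-8 12-3 12 1 7 3 3 6 3 6-1 19 6 23 14 5 0 7-7 4-9-10-1-11-10-14-6-8-8-2-34-7-25z"/><path data-summit="214 393" data-sink="17 67" d="M194 346l-15 7-3 5 10 7 22 4 3 4 3 18 0 7-21 15 4 8 7 4 10 1 13-3 18 0 26 6 4-17-1-7-7-13 5-17-2-9-8 3-16 20-7 0-8-7 0-20-7-14-24 0z"/><path data-summit="334 380" data-sink="17 67" d="M335 38l-63 1-5 17 0 19 10 23 23-8 28 3 0-8 6-14 4-14-2-10-7-3z"/><path data-summit="187 319" data-sink="17 67" d="M190 297l-10 0-18 11-13-1-2 17 3 13 19 11 6 7 17-9 8 2 24 0 1-3-6-9 0-8 5-11-17-8-8-10z"/>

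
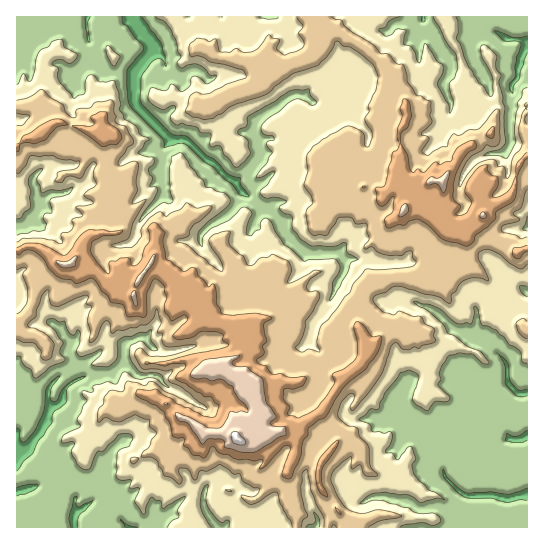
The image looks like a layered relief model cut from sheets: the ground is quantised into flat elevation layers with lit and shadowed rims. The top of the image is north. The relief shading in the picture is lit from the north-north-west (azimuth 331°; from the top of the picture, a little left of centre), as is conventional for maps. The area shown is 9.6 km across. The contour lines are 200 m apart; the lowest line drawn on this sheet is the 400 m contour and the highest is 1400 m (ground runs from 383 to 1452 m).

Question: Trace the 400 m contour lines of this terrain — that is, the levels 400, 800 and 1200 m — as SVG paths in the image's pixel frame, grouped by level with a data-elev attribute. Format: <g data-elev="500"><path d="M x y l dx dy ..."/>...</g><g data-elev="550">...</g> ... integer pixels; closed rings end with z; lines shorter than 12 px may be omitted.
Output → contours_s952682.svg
<g data-elev="400"><path d="M70 527l-1-9 6-22 2 1-1 6 2 4 14-5-13 13-1 12"/><path d="M125 527l-4-8 8 6 8 2"/><path d="M527 500l-8 0-12 3-14-5-27 0-8-5-13-15-2-8 0-1 6 10 12 11 6 3 23-1 20 2 17-6"/><path d="M17 488l12-4 8 0 1 2-6 5-15 5"/><path d="M527 440l-6 3-16-2 1-7 1-1 6 3 4 0 10-6"/><path d="M17 428l3 2 1 10 4 2 11-13 7-15 3-25 11-12 3 0-8 9-1 5-1 7 4 4 4-3 4-9 7-7 9-5 8-1-18 10-2 4 0 12-13 10-1 10-14 18-5 13-10 8-6 9"/><path d="M527 396l-10 0-11-11-1-18-4-11 8 9 0 13 2 5 8 7 8-1"/><path d="M527 53l-6 17-2 9-5 7-1 7-3-3-1-5 6-8 2-20 4-14-4-2-12 0-11-10 4 0 16 7 13-2"/><path d="M90 17l-2 6 2 19-1 0-4-15 0-10"/><path d="M142 17l19 25 4 13 1 11-4-6-5-1-6 3-8 12-2 5-1 19 1 5 30 31 17 3 18 18 8 4 13 15 13 4 1 8 8 11-10-2-8-11-46-40-7 0-14 3 0-5-2-4-32-32-2-9-1-27 16-19 1-4-17-21-4-3-1-6"/><path d="M425 17l0 4-2 1-2-1 1-4"/></g><g data-elev="800"><path d="M301 527l2-6 5-6-4-8-3-20 1-13 4-5 2 2 3 19 5 15 8 13 0 9"/><path d="M368 527l10-6 19-3 5-1 0-2-21-5-18 3-10-1-8-6-7-9-7-15 0-7 4-6 15-12 2 1 0 11 7-4 7 11 8 1 4-2-7-8-2-20-9-10-2-8-11-4-9-8 2-12 7-10 6-2 1 5-4 9 1 3 3 0 15-17 13-19 9-27 3-4 4 0 4 6 7 1 5-3 5 1 3-2 10-3 4-2-3-6 1-6-9-5-4-7-8-1-14-5-5 4-9-2-9-8-3-7 4-3 9-3 7-5 6-1 26 8 14 3 11 6 2-9 4-3 3-6 4-4 11-3 14 3-3-11-7-12 1-5 6-4 6 1 8 4 11 9 9 6 4-1 4-4"/><path d="M228 491l4 0-2-1-5 0z"/><path d="M132 463l3 0 3-5-7 0-1 1z"/><path d="M17 339l6 3 12 2 6 6 0 7 2 3 4 0 4-2 3-12-1-5-9-8-9-5-6-1-1-2 8-8 1-8 4-12 6-7 2 0 2 15 6 2 20-9 10-3 1 3-2 6 6 3-5 14 3 10-1 10 1 2 7-5 4-12 5-5 4 2 1 8 2 3 5-4 5 0 24-6 6-6 4-9 4 13-3 11 5 1-1 7 3 5 5 1 24-2 3 1-16 7-18 4-13-1-8-7-3-1-4 5 1 5 7 11 14 0 9 2 6-1-4 8 1 3 13 6 25 22-1 1-9-3-31-15-12-10-5 0-4 3-18-4-4 10-12-1-6 7-2 7-5 7 0 11 8-4 7 3 6 1 16-7 10 4 4 0 0 7 7 5 0 3-4 5-3 8-6 4-2 6 10 0 6 3 7 15 8 3 7 6 3-5-3-6 0-5 8 1 6 9 2 2 6-10 6 1 14-6 12 9 6 0 6 9 9 5 5 1-1 4-4 4-13-2 2 4 6 5 6-1 16-10 6 0 3 10 11 19 1 5"/><path d="M527 321l-5-2-6 4 3 10 4 4 4 1"/><path d="M17 270l6-3 4 2-4 3 0 3 4 11 1 11-2 8-5 7-4 2"/><path d="M527 237l-6 2-6-4-12-3-2-3 2-4 16-4 0-2-5-4-1-2 8-6 6-18"/><path d="M17 173l2 0 6-7 4-8 2-3 8 2 14-2 9 4 17 2 0 4-2 3-20 5 0 4-2 4 4 2 3-1 3-4 4-2 12 2 10-15 3-1 2 3-3 9 3 11-9 6-3 4 8 6 1 2-17 4 6 8 0 2-10 2 1 7-2 4-10 4 1 9-21-5-18 0-6 4"/><path d="M17 113l12 2 1 2-7 8-6 1"/><path d="M527 110l-1-2-4 6-3 13 3 19-9 12-2 15-2 4-2 2-1-1-1-8-2-4-5 1-3-7-6 0-10 3-4 3-16 21 2-14 9-15 12-8 4-5 8 2 5-4 0-33-2-1-3 2-15 18-10 1-10 5-6-1-4 7-2 5-6 1-12 8-3 0-4-4 7-13-8-4 11-12-2-7 1-4 0-9-16-8-7-12-1-7-4-10-6-1-8-10-8 0-8-10-27-17-4-6-7-2-3-2"/><path d="M297 17l6 8-1 4-4 4 6 8 0 5-6 5-13 4-8-6 2-10-6-1-4-3-11 13-8 4-7 0-6-4-7 4-9 0-2-2-4-11-6 2-3-2-8-1-8 5-1 7 2 7 8-1 12 6 31 7 4 8-1 1-19 6-16 9-7 1-6-2-3 1-4 4-5 14 8 6 12 3 8-1 9-5 9-8 35-12 9-8 18-12 26-9 8-9 6-9 2-5 2-1 6 5 7 1 7 4 17 15 4 11-1 9-9 20 1 5-4 8 7 14 0 5-3 9-3 0-1-2-1-10-2-3-8-5-7-1-25 14-9 7-6 7 1 17-4 14 7 10 2 7-6 7-1 3 2 17 2 4 4 3 5-2 7 1 12-17 12-1 7 7 8-1 2 2 0 6 2 8-5 7 1 3 6-2 8 6 11 3 12-1 4-3 5-1 2 7 3 4-3 4-6 1-25 3-15-1-2 1-11 13-4 10-5 4-16 22-8 7-4 16 2 10-10-3-8 3-6-5 4-4 4-8 3-14 7-10 7-14-2-5-9-1-2-2 0-3 3-7 12-8-8-1-25 13-1-2 4-11-5-9-14-7-6 3-6 1-8 7-4 0-6-9-13-10-1-5 1-8-3-2-13 3-5 5 2 8 11 18 1 5-1 2-3-1-9-6-4-6-8-4-11-10-10-4 12-5 1-6 4-5 12-10 6-8-1-1-4 0-10 2-10-5-6 6-10 4-4 3-1 0-7-4-9 6-9 11 0 8-8 10-14 1-7-2 0-1 17-7 4-16 13-23-12 5-2-1 5-13-1-9 2-18-4-2-12 5-4-1 2-7 8-11 5-3 1-3-8-14-11-5 0-3 1-2-2-4 0-11-4-2-13 2-7 6-12 1-2 2 0 6-2 1-4-1-4-4-3-8-12-7-9-9-13 8-12 3"/></g><g data-elev="1200"><path d="M251 453l7-2 20-13 8-4-1-7-12-1-3-3 6-6-10-15-3-23-16-12-9 0-5-2-1-3 8-7-37 6-10 9-3 4 1 3 6 2 8-1 6 3 8-2 5 2 9 5 5 12 7 7 3 6-1 2-5-2-5 1-7 0-7 13-5 3-11 0-17-11-13-4-2 1 2 4 2 3 10 3 13 20 7-5 12 0 3 2 0 5 2 2 15 4z"/><path d="M135 306l2 0 1-3-3-12-1-1-3 5z"/><path d="M135 286l2 1 1-1 15-22 2-7-1-3-17 24z"/><path d="M62 267l5 1 8-2 2-9-2-1-9 5-10 0z"/><path d="M481 218l5-1-1-5-2 0-2 1z"/><path d="M400 217l3-1 5-5 0-4-2-4-5 4-2 8z"/><path d="M443 193l3-4 4-16-1-2-11 7-7-1-5 5 1 3 7-1 4 1z"/></g>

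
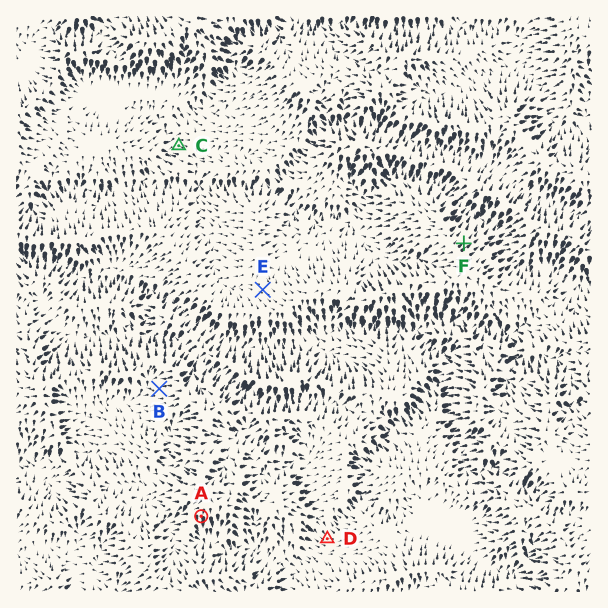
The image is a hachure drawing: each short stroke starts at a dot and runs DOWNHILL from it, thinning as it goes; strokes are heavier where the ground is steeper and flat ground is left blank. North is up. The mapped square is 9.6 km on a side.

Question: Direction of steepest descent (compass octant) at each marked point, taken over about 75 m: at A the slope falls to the S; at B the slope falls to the W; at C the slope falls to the W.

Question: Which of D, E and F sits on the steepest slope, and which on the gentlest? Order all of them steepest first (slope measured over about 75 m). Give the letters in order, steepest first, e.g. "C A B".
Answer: F D E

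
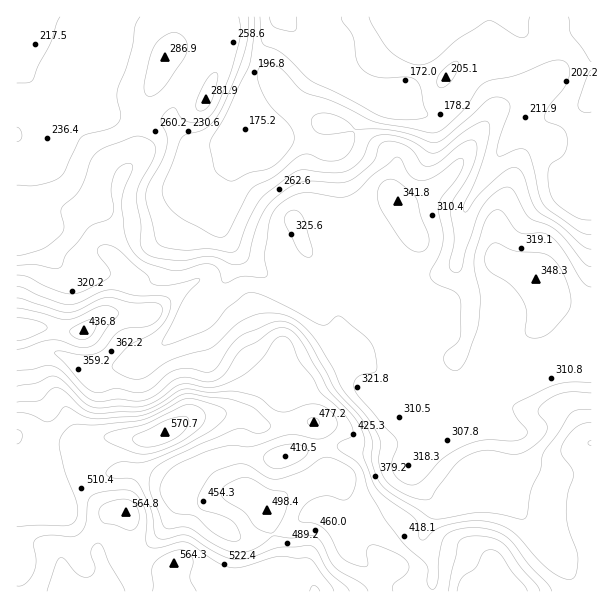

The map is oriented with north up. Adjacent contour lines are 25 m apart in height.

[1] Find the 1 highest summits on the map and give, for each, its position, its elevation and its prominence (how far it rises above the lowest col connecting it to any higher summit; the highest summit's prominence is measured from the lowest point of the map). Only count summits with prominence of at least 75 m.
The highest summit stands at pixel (165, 432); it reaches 571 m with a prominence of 426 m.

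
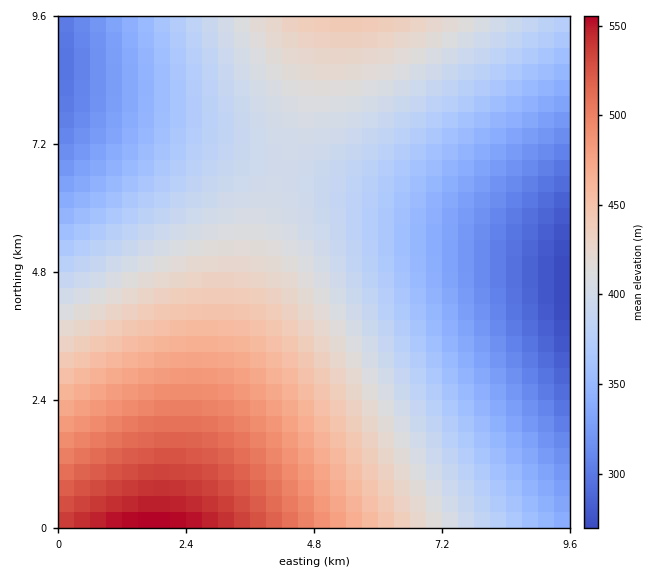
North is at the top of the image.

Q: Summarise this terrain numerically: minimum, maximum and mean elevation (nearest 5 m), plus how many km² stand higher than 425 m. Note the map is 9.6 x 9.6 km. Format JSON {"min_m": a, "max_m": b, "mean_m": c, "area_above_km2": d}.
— {"min_m": 265, "max_m": 560, "mean_m": 400, "area_above_km2": 27.4}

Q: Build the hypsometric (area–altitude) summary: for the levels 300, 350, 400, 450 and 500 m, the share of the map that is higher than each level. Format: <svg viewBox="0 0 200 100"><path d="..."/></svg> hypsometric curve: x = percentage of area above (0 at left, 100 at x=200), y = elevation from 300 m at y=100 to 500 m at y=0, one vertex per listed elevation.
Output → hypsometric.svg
<svg viewBox="0 0 200 100"><path d="M191 100l-39-25-62-25-49-25-23-25"/></svg>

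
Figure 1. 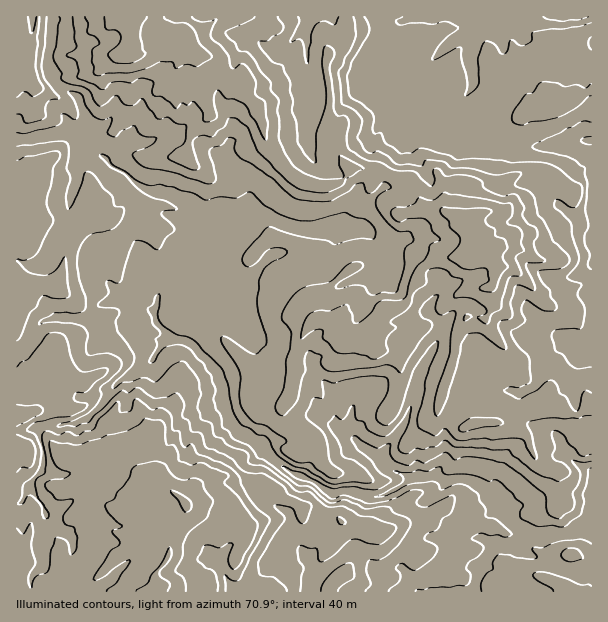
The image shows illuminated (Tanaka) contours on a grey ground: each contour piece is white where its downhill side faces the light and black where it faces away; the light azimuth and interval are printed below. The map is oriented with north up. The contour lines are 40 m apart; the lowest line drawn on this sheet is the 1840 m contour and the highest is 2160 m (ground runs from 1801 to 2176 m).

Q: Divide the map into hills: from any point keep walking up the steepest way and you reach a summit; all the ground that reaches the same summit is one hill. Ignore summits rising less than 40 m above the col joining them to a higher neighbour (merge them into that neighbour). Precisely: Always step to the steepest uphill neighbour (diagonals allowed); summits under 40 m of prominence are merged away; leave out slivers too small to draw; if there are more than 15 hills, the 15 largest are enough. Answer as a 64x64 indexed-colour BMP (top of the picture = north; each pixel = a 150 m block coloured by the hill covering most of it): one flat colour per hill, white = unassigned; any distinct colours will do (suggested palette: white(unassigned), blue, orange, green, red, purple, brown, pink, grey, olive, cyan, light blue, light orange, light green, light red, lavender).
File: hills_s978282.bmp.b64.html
<image width="64" height="64" href="data:image/bmp;base64,Qk12CAAAAAAAAHYAAAAoAAAAQAAAAEAAAAABAAQAAAAAAAAIAAATCwAAEwsAABAAAAAAAAAA////ALR3HwAOf/8ALKAsACgn1gC9Z5QAS1aMAMJ34wB/f38AIr28AM++FwDox64AeLv/AIrfmACWmP8A1bDFADMzMzMzMzMzMzMzMzMzMzMxEREREREREREWZmZmZmZmMzMzMzMzMzMzMzMzMzMzMzERERERERERERZmZmZmZmYzMzMzMzMzMzMzMzMzMzMzMRERERERERERFmZmZmZmZjMzMzMzMzMzMzMzMzMzMzMxERERERERERERZmZmZmZmMzMzMzMzMzMzMzMzMzMzMzEREREREREREREWZmZmZmYzMzMzMzMzMzMzMzMzMzMzMRERERERERERERERZmZmZjMzMzMzMzMzMzMzMzMzMzMzERERERERERERERERERZmMzMzMzMzMzMzMzMzMzMzMzMREREREREREREREREREREzMzMzMzMzMzMzMzMzMzMzMxERERERERERERERERERETMzMzMzMzMzMzMzMzMzMzMzMRERERERERERERERERERUzMzMzMzMzMzMzMzMzMzMzMxERERERERERERERERERFTMzMzMzMzMzMzMzMzMzMzMxEREREREREREREREREREVUzMzMzMzMzMzMzMzMzMzMRERERERERERERERERERERVVMzMzMzMzMzMzMzMzMzERERERERERERERERERERERFVUzMzMzMzMzMzMzMzMzEREREREREREREREREREREREVVTMzMzMzMzMzMzMzMzERERERERERERERERERERERERVVMzMzMzMzMzMzMzMzIRERERERERERERERERERERERFVUzMzMzMzMzMzMzMyIiIhEREREREREREREREREREREVVTMzMzMzMzMzMzMyIiIiIREiERERERERERERERERERVVVVVTMzMzMzMzMzIiIiIiEiIRERERERERERERERERFVVVVVUzMzMzMzMzIiIiIiIiIhEREREREREREREREREVVVVVVVMzMzMzMzMiIiIiIiIiIRERERERERERERERERVVVVVVVTMzMzMzMyIiIiIiIiIiISIhERERERIRERERFVVVVVVVUzMzMzMzIiIiIiIiIiIiIiIRERESIhEREREVVVVVVVVVMzMzMzIiIiIiIiIiIiIiIhERESIhERERERVVVVVVVVVVMzMzIiIiIiIiIiIiIiIiERERIiERERERFVVVVVVVVVVTMzIiIiIiIiIiIiIiIiIhIiIiIhEREREUVVVVVVVVVVMzIiIiIiIiIiIiIiIiIiIiIiIiIRERIiRFVVVVVVVVVSIiIiIiIiIiIiIiIiIiIiIiIiIiIRIiJEVVVVVVVVVSIiIiIiIiIiIiIiIiIiIiIiIiIiIiIiIkRERERVVVVSIiIiIiIiIiIiIiIiIiIiIiIiIiIiIiIiREREREVVVVIiIiIiIiIiIiIiIiIiIiIiIiIiIiIiIiJEREREREVVRCIiIiIiIiIiIiIiIiIiIiIiIiIiIiIiIkREREREREREIiIiIiIiIiIiIiIiIiIiIiIiIiIiIiIiRERERERERERCIiIhEiIiIiIhEiIiIiIiIiIiIiIiIiJEREREREREREQiIREREiIiIiERESIiIiIiIiIiIiIiIkREREREREREREQRERESIiIiEREREiIiIiIiIiIiIiIiRERERERERERERBERERESIiIRERESIiIiIiIiIiIiIiJEREREREREREREQREREREiIiERESIiIiIiIiIiIiIiIkREREREREREREREERERESIiIRERIiIiIiIiIiIiIiIiREREREREREREREQRERERIhEhERIiIiIiIiIiIiIiIiJEREREREREREREQREREREREREREiIiIiIiIiIiIiIiEUREREREREREREQRERERERERERESIiIiIiIiIiIiIiERREREREREREREQRERERERERERERIiIiIiIiIiIiIiERFEREREREREQRERERERERERERERESIiIiIiIiIiIiEREUREREREREEREREREREREREREREREiIiIiIiIiIiERERREREREREERERERERERERERERERESIiIiIiIiIiIRERFEREREREEREREREREREREREREREREiIiIiIiIiIhEREURERERBERERERERERERERERERERERIiIiIiIiIiERERRERERBEREREREREREREREREREREREiIiIiIiIhERERF3REREERERERERERERERERERERERESIiIiIiEREREREXd3d3cREREREREREREREREREREREREiIiIiERERERERd3d3dxERERERERERERERERERERERESIiIhERERERERF3d3dxEREREREREREREREREREREREREiIiEREREREREXd3d3EREREREREREREREREREREREREREiIRERERERERd3d3ERERERERERERERERERERERERERERERERERERERF3dxEREREREREREREREREREREREREREREREREREREREXd3ERERERERERERERERERERERERERERERERERERERERd3cRERERERERERERERERERERERERERERERERERERERF3dxEREREREREREREREREREREREREREREREREREREREXd3ERERERERERERERERERERERERERERERERERERERERd3cRERERERERERERERERERERERERERERERERERERERF3dxEREREREREREREREREREREREREREREREREREREREXd3ERERERERERERERERERERERERERERERERERERERER"/>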